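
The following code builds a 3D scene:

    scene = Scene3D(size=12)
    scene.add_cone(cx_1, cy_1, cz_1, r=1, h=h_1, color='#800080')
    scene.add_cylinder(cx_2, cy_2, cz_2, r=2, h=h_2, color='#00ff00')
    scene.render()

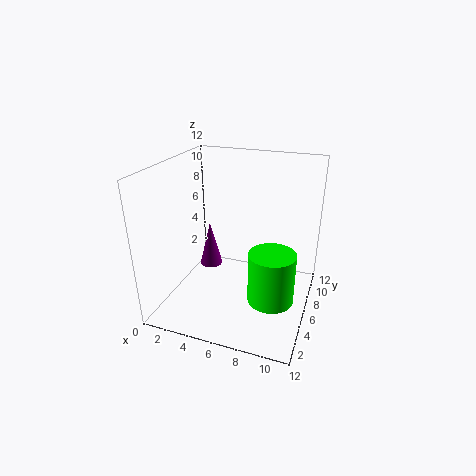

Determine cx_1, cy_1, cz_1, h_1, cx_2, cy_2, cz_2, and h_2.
cx_1 = 3, cy_1 = 7, cz_1 = 2.5, h_1 = 4, cx_2 = 9, cy_2 = 6, cz_2 = 0.5, h_2 = 4.5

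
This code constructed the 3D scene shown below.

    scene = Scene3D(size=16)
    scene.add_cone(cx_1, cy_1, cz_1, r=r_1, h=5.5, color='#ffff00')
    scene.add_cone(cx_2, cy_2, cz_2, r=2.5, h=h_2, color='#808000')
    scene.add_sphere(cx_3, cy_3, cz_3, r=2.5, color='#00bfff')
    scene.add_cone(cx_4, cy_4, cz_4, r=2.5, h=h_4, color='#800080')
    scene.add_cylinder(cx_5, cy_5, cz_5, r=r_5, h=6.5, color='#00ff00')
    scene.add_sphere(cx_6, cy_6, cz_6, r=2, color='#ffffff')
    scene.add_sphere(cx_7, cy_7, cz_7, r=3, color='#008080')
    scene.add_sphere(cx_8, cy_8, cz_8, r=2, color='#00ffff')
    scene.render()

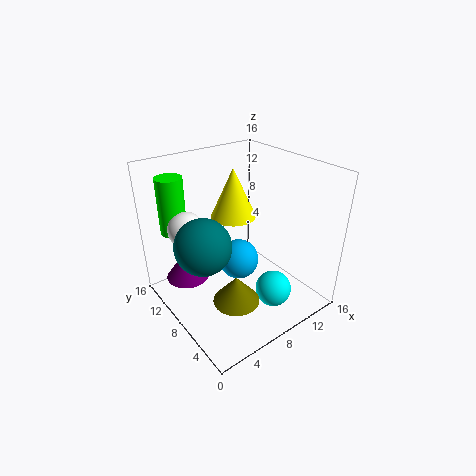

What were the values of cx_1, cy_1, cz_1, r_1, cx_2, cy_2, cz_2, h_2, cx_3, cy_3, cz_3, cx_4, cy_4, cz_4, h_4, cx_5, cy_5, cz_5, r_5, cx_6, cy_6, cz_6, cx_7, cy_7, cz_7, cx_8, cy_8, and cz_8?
cx_1 = 8.5, cy_1 = 9.5, cz_1 = 10, r_1 = 2.5, cx_2 = 5.5, cy_2 = 5, cz_2 = 2.5, h_2 = 3, cx_3 = 10, cy_3 = 10.5, cz_3 = 3, cx_4 = 3.5, cy_4 = 12, cz_4 = 2.5, h_4 = 3.5, cx_5 = 3, cy_5 = 13.5, cz_5 = 8, r_5 = 1.5, cx_6 = 3.5, cy_6 = 11.5, cz_6 = 9, cx_7 = 3.5, cy_7 = 8, cz_7 = 8.5, cx_8 = 10, cy_8 = 4, cz_8 = 2.5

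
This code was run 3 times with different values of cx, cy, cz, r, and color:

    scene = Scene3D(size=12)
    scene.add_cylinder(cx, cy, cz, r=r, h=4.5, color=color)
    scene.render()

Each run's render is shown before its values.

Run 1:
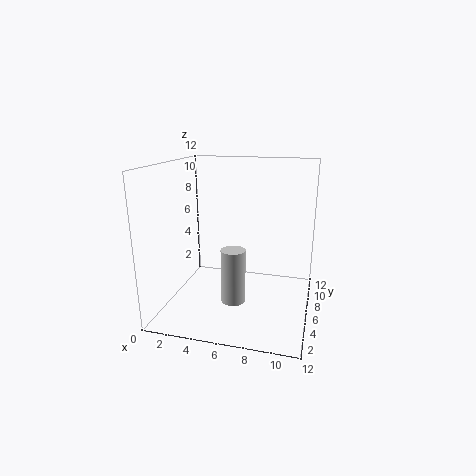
cx = 6; cy = 4.5; cz = 1; r = 1; color = 'lightgray'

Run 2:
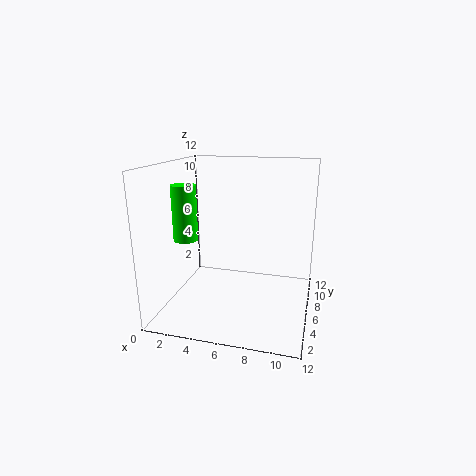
cx = 2; cy = 4.5; cz = 6; r = 1; color = 'lime'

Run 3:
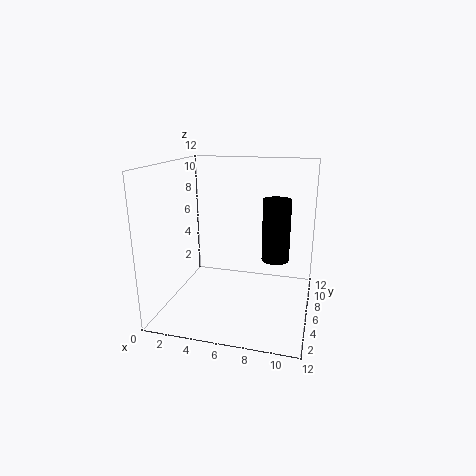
cx = 9.5; cy = 3.5; cz = 5.5; r = 1; color = 'black'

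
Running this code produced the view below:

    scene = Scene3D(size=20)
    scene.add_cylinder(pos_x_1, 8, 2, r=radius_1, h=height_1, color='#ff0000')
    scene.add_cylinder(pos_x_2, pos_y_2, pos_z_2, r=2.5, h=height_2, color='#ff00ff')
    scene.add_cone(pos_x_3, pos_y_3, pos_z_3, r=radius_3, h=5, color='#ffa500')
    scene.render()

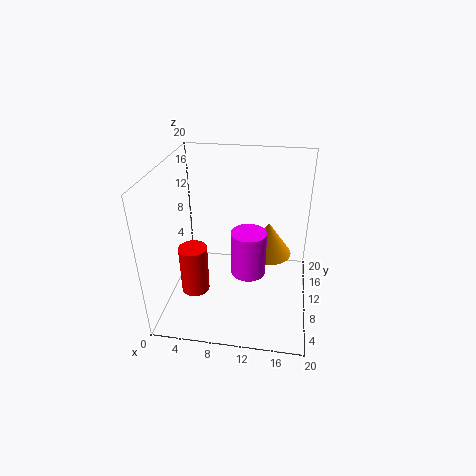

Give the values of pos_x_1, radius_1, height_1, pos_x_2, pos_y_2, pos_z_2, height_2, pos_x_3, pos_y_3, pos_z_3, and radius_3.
pos_x_1 = 4, radius_1 = 2, height_1 = 7, pos_x_2 = 11.5, pos_y_2 = 10, pos_z_2 = 4.5, height_2 = 6.5, pos_x_3 = 14, pos_y_3 = 14, pos_z_3 = 5.5, radius_3 = 3.5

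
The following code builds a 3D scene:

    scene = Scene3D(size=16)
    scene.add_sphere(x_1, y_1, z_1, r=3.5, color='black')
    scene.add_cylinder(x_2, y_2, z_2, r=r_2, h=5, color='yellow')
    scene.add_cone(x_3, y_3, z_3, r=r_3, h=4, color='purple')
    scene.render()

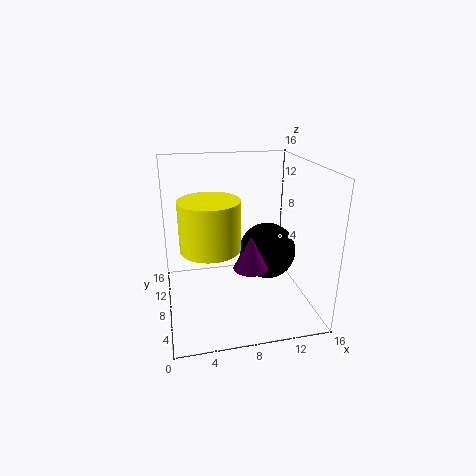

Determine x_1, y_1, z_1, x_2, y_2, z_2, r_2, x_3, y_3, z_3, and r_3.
x_1 = 12.5
y_1 = 11
z_1 = 4.5
x_2 = 4.5
y_2 = 5
z_2 = 8.5
r_2 = 3
x_3 = 9.5
y_3 = 8
z_3 = 4
r_3 = 2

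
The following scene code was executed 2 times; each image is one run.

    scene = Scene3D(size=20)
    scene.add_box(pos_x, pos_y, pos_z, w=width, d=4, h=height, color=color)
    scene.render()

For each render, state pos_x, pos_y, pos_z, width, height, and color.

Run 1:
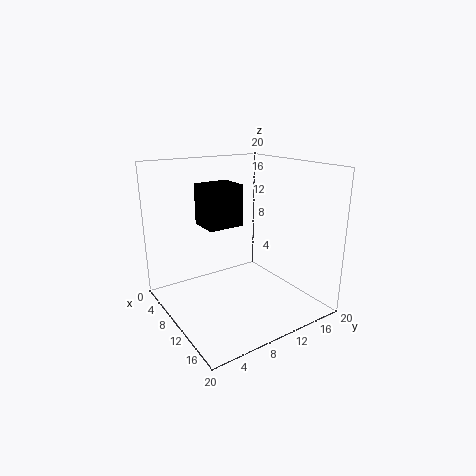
pos_x = 13.5, pos_y = 2, pos_z = 14.5, width = 3.5, height = 4.5, color = 'black'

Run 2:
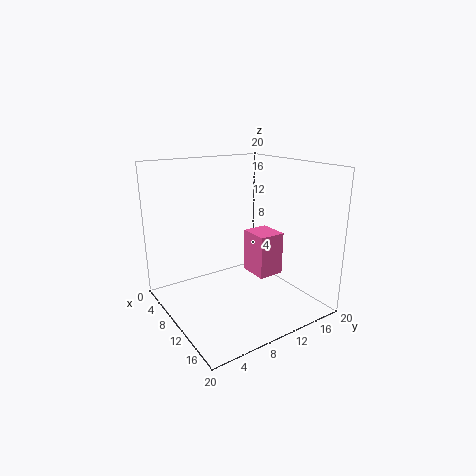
pos_x = 6.5, pos_y = 13.5, pos_z = 3, width = 4.5, height = 6.5, color = 'hotpink'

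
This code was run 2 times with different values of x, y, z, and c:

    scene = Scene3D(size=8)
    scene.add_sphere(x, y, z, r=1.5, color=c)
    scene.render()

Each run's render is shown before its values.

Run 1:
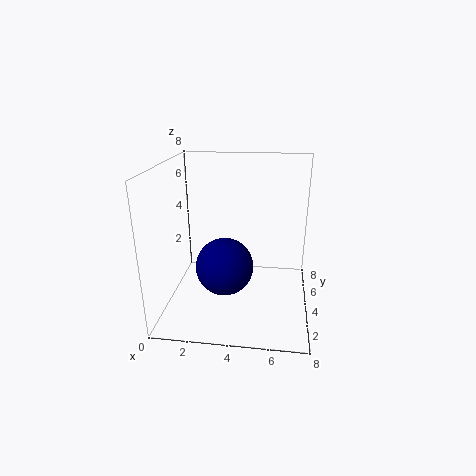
x = 3.5, y = 2.5, z = 3, c = 'navy'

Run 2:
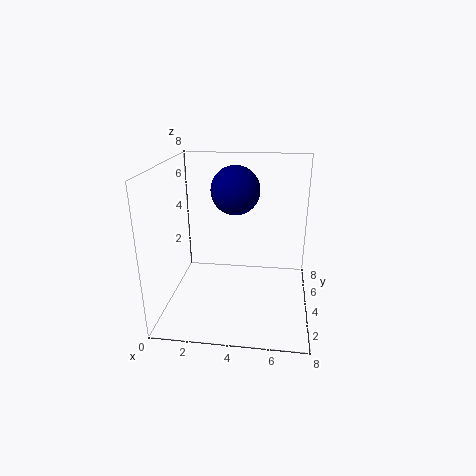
x = 3.5, y = 6.5, z = 6, c = 'navy'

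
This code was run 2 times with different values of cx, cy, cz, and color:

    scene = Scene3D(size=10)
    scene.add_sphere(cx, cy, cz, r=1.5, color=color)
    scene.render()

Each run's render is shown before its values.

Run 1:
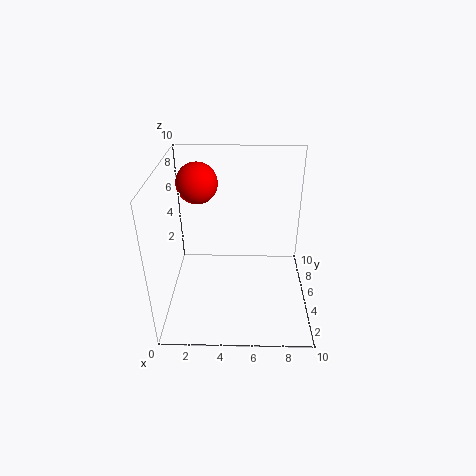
cx = 2, cy = 7.5, cz = 8, color = 'red'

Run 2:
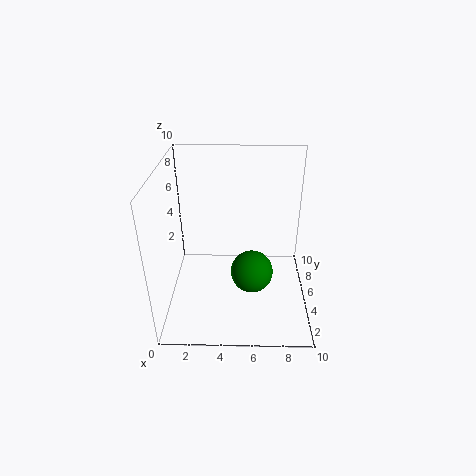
cx = 6, cy = 4.5, cz = 2.5, color = 'green'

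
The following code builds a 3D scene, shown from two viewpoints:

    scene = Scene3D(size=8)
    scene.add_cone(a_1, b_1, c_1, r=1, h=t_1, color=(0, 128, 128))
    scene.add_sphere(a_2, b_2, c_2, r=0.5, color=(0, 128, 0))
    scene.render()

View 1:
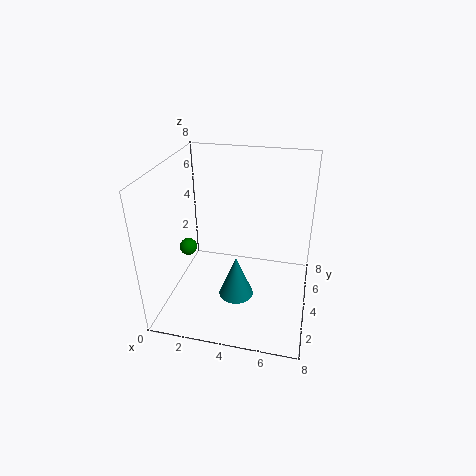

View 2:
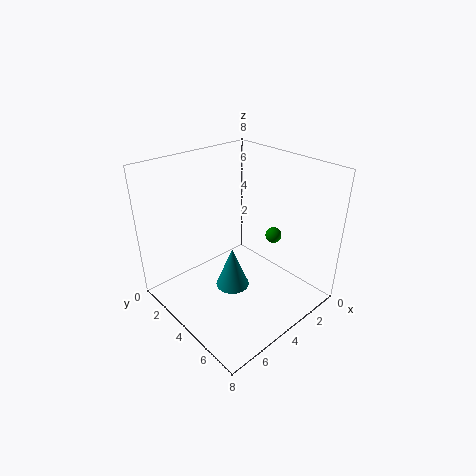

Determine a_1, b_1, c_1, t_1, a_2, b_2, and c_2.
a_1 = 4
b_1 = 3.5
c_1 = 0.5
t_1 = 2.5
a_2 = 1
b_2 = 4
c_2 = 3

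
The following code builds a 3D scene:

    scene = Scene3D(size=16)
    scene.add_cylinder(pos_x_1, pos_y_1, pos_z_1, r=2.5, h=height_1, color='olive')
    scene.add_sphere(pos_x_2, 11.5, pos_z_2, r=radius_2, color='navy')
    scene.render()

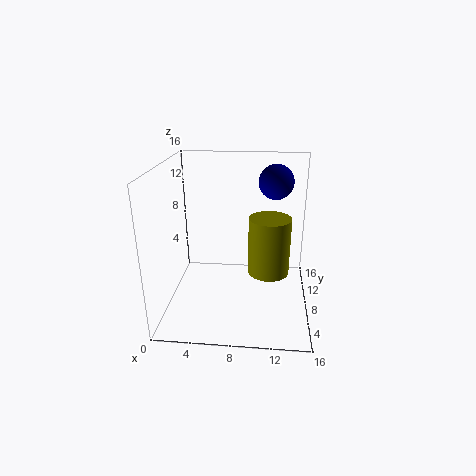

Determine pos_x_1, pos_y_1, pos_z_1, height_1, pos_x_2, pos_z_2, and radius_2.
pos_x_1 = 11.5, pos_y_1 = 10.5, pos_z_1 = 2.5, height_1 = 7, pos_x_2 = 12, pos_z_2 = 13.5, radius_2 = 2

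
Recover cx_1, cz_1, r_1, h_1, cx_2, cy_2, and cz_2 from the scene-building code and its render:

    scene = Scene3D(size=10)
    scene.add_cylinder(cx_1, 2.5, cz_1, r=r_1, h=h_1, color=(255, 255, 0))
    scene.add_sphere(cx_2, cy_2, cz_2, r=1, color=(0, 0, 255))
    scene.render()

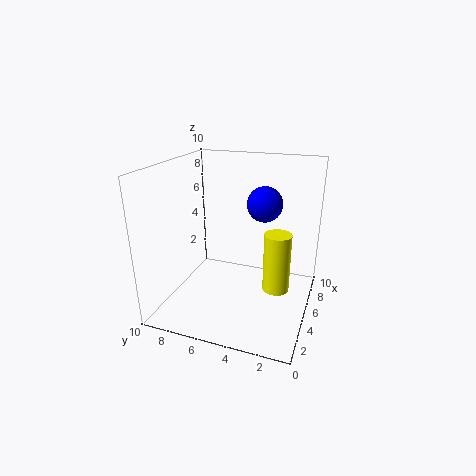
cx_1 = 6.5, cz_1 = 0.5, r_1 = 1, h_1 = 4.5, cx_2 = 2.5, cy_2 = 2.5, cz_2 = 8.5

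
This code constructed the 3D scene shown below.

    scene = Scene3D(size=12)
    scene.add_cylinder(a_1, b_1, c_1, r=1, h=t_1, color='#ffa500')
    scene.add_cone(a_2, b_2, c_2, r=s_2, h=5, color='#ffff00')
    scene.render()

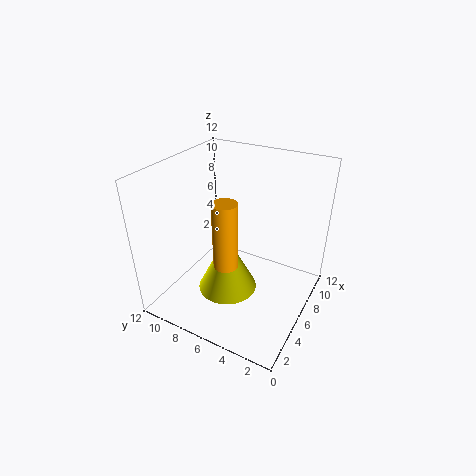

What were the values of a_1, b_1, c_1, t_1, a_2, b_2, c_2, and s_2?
a_1 = 4
b_1 = 6
c_1 = 4.5
t_1 = 5.5
a_2 = 5
b_2 = 6.5
c_2 = 1.5
s_2 = 2.5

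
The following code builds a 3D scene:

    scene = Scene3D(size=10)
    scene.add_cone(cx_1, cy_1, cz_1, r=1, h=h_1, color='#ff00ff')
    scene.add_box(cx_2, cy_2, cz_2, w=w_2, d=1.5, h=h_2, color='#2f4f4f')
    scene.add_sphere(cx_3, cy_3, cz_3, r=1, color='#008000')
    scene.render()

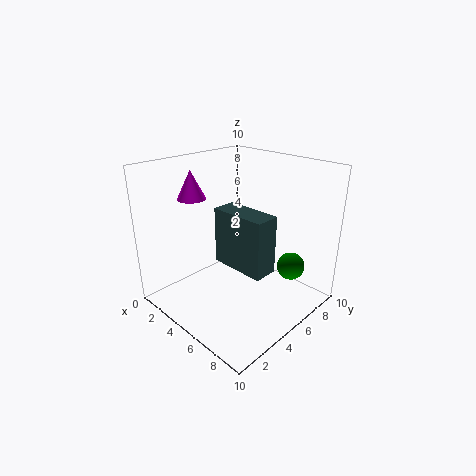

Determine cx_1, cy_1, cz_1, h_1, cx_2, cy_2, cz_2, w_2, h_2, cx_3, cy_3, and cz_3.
cx_1 = 2
cy_1 = 3.5
cz_1 = 7.5
h_1 = 2
cx_2 = 5.5
cy_2 = 2.5
cz_2 = 4.5
w_2 = 3.5
h_2 = 3.5
cx_3 = 7.5
cy_3 = 8
cz_3 = 2.5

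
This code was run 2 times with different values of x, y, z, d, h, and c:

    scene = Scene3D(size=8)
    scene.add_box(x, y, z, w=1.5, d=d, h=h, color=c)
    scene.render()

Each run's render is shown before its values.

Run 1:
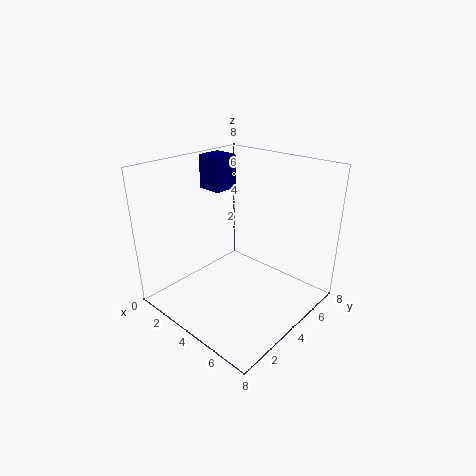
x = 0.5; y = 4.5; z = 6; d = 1.5; h = 2; c = 'navy'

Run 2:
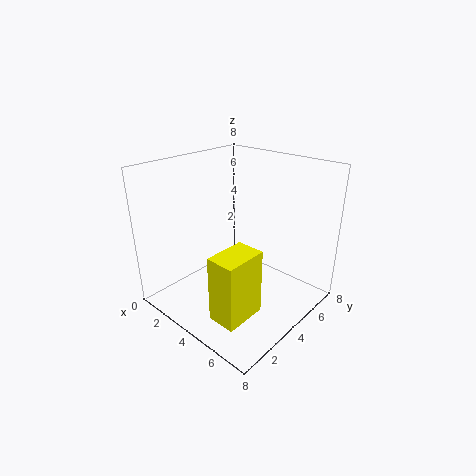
x = 5; y = 0.75; z = 1; d = 2.25; h = 3.5; c = 'yellow'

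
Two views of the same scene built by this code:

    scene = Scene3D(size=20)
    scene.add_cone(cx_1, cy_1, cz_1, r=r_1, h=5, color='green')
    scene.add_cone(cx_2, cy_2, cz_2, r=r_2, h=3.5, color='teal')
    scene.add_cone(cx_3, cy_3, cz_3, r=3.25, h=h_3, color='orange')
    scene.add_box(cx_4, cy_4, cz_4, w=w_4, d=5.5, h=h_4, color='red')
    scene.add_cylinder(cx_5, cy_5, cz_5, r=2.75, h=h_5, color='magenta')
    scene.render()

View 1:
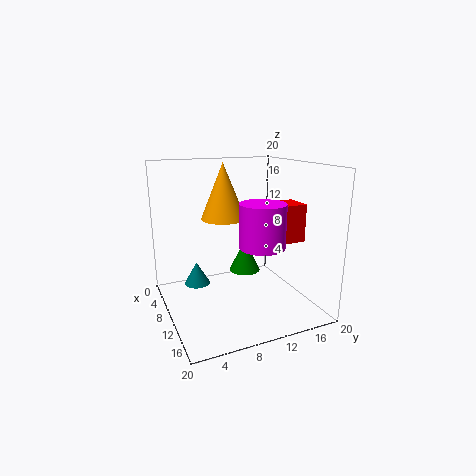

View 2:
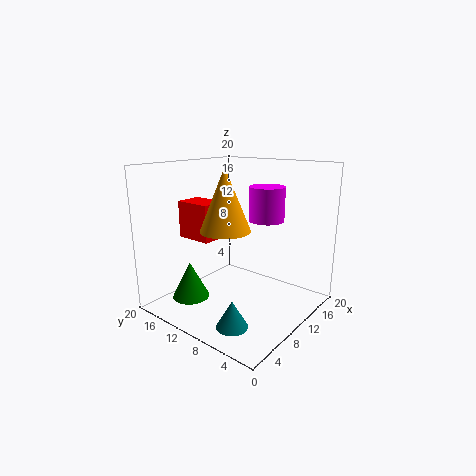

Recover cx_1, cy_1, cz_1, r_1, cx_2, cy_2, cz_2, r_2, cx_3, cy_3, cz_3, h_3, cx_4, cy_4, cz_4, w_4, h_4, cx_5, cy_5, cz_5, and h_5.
cx_1 = 4.25; cy_1 = 13.75; cz_1 = 2.25; r_1 = 2.5; cx_2 = 3.5; cy_2 = 5.75; cz_2 = 1; r_2 = 2; cx_3 = 6.5; cy_3 = 9.25; cz_3 = 12; h_3 = 8; cx_4 = 8; cy_4 = 14.25; cz_4 = 8.75; w_4 = 4; h_4 = 5.5; cx_5 = 17; cy_5 = 10; cz_5 = 11; h_5 = 5.25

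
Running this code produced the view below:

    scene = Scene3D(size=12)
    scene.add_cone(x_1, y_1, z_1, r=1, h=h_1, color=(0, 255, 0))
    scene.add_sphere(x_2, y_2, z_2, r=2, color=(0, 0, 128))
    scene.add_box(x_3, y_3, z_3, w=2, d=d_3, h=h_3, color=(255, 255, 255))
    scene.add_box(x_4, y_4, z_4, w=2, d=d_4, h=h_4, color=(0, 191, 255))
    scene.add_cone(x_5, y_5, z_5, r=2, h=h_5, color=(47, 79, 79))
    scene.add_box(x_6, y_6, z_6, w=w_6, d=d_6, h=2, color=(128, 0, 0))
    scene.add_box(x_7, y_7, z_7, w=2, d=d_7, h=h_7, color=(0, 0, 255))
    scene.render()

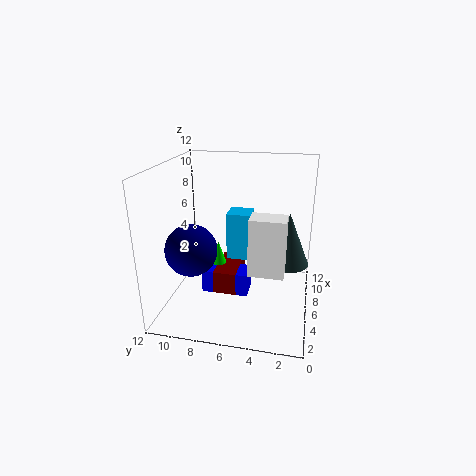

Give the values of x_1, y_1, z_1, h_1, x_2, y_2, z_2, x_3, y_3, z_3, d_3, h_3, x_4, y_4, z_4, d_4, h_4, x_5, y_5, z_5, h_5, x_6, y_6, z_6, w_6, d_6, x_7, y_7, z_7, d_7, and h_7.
x_1 = 7; y_1 = 8; z_1 = 2; h_1 = 3; x_2 = 3; y_2 = 9; z_2 = 6; x_3 = 5; y_3 = 2; z_3 = 3; d_3 = 3; h_3 = 5; x_4 = 6; y_4 = 5; z_4 = 4; d_4 = 2; h_4 = 4; x_5 = 10; y_5 = 2; z_5 = 2; h_5 = 5; x_6 = 5; y_6 = 6; z_6 = 1; w_6 = 4; d_6 = 2; x_7 = 5; y_7 = 5; z_7 = 1; d_7 = 4; h_7 = 2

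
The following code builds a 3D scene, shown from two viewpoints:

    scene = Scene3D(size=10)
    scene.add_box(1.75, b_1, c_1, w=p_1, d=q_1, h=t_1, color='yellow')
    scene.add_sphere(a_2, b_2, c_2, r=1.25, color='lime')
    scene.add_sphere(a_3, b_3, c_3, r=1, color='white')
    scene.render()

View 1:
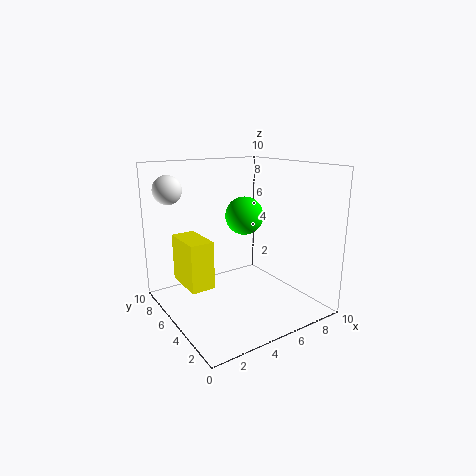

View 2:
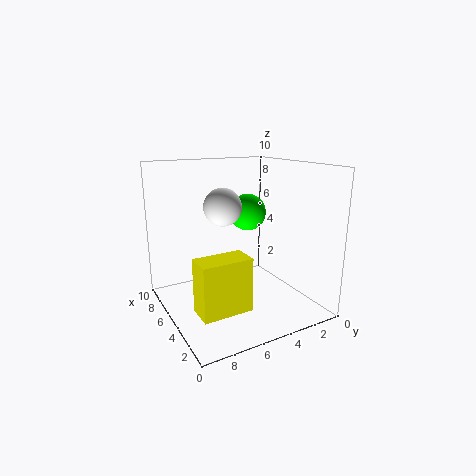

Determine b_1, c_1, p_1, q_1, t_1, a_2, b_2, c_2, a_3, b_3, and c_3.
b_1 = 5.75; c_1 = 1.25; p_1 = 1.75; q_1 = 3.25; t_1 = 3.5; a_2 = 5; b_2 = 4.25; c_2 = 6.75; a_3 = 1.25; b_3 = 8; c_3 = 8.25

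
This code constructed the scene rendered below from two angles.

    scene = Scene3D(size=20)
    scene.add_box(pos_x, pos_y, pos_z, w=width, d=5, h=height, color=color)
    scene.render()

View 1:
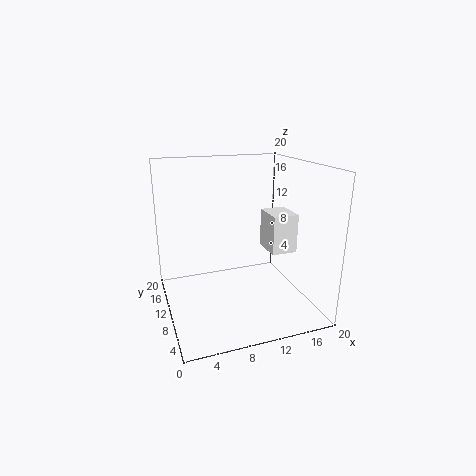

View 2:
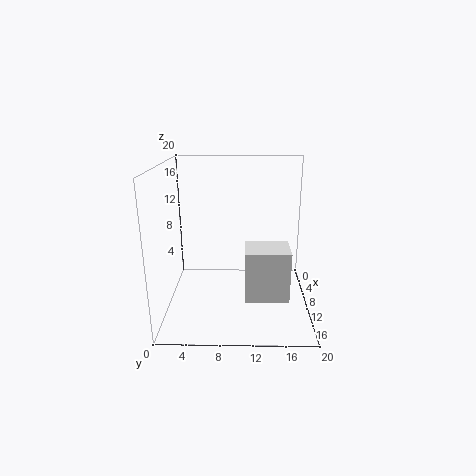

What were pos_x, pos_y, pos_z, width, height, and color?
pos_x = 16, pos_y = 11, pos_z = 6, width = 4, height = 6, color = 'white'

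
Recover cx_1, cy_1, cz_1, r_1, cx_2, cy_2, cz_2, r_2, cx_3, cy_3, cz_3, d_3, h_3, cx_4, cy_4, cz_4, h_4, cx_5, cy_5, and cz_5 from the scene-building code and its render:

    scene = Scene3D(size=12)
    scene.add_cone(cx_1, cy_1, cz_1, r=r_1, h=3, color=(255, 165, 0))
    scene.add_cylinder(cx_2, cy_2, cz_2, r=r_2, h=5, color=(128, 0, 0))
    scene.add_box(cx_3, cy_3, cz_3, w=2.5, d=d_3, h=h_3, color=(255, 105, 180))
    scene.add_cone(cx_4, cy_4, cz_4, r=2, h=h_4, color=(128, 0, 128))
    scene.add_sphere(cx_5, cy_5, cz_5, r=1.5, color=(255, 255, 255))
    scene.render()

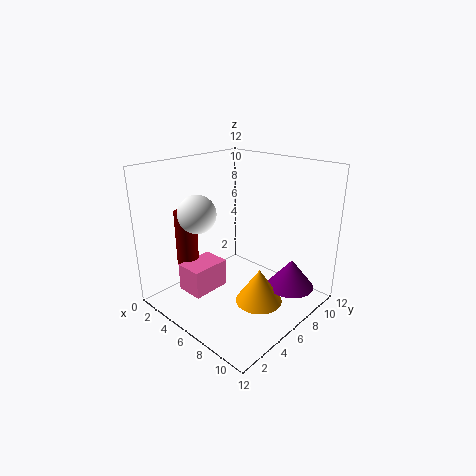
cx_1 = 8; cy_1 = 6.5; cz_1 = 0.5; r_1 = 2; cx_2 = 1; cy_2 = 4.5; cz_2 = 2.5; r_2 = 1; cx_3 = 1.5; cy_3 = 3; cz_3 = 0.5; d_3 = 3.5; h_3 = 2.5; cx_4 = 9.5; cy_4 = 9; cz_4 = 1.5; h_4 = 2.5; cx_5 = 4.5; cy_5 = 3; cz_5 = 8.5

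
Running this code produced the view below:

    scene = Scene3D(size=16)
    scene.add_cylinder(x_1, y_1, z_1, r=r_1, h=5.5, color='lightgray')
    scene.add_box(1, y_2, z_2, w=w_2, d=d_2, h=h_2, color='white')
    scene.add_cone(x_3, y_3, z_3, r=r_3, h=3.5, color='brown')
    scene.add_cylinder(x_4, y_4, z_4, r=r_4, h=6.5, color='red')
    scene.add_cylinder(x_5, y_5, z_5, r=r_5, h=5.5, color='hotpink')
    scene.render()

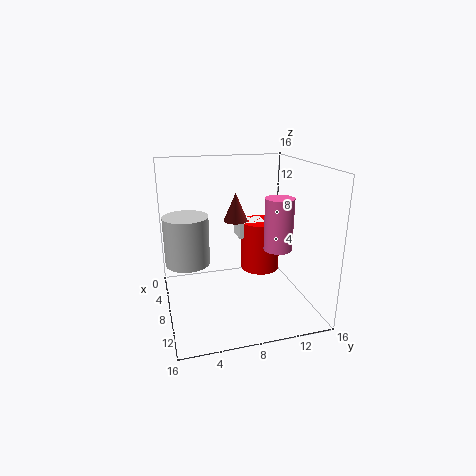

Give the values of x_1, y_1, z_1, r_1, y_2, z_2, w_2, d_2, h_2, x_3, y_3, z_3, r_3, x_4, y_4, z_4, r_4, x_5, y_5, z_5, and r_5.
x_1 = 6.5, y_1 = 2.5, z_1 = 5, r_1 = 2.5, y_2 = 9.5, z_2 = 6, w_2 = 2.5, d_2 = 3.5, h_2 = 2, x_3 = 3.5, y_3 = 9, z_3 = 8.5, r_3 = 1.5, x_4 = 3, y_4 = 12.5, z_4 = 1.5, r_4 = 2.5, x_5 = 11, y_5 = 11.5, z_5 = 7.5, r_5 = 1.5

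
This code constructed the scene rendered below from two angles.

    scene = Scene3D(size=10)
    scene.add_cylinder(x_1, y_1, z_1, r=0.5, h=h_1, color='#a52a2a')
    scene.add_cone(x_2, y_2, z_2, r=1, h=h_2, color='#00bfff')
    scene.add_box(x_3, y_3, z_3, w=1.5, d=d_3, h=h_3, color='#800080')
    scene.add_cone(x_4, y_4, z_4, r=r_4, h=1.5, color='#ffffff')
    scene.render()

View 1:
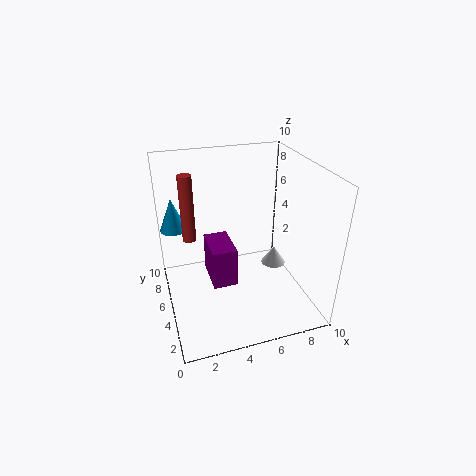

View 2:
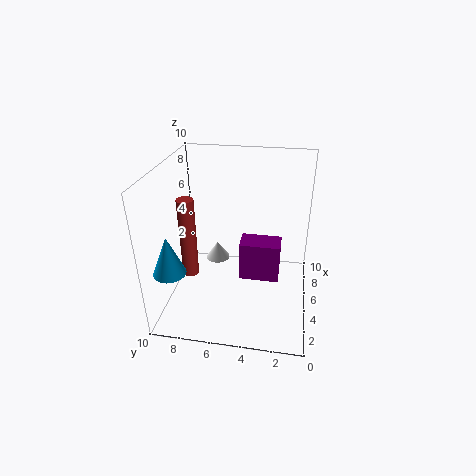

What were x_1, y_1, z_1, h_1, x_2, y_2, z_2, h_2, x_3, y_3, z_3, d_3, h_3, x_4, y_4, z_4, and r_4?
x_1 = 2; y_1 = 7.5; z_1 = 4; h_1 = 5; x_2 = 1; y_2 = 8.5; z_2 = 4.5; h_2 = 2.5; x_3 = 2.5; y_3 = 2; z_3 = 3.5; d_3 = 2.5; h_3 = 2.5; x_4 = 9; y_4 = 7.5; z_4 = 0.5; r_4 = 1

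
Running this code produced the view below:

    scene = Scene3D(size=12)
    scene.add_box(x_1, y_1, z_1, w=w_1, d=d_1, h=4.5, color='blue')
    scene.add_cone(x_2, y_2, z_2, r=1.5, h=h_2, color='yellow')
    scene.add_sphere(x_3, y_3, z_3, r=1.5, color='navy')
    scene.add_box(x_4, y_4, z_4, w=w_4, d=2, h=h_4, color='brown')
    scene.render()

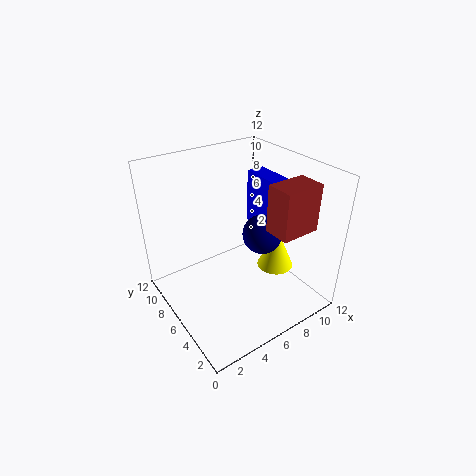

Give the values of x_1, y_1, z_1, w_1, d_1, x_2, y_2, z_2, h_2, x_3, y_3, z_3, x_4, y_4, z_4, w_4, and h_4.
x_1 = 8
y_1 = 3.5
z_1 = 6.5
w_1 = 1.5
d_1 = 4
x_2 = 8.5
y_2 = 4
z_2 = 3.5
h_2 = 3.5
x_3 = 6.5
y_3 = 3.5
z_3 = 7.5
x_4 = 6
y_4 = 0.5
z_4 = 8.5
w_4 = 3
h_4 = 3.5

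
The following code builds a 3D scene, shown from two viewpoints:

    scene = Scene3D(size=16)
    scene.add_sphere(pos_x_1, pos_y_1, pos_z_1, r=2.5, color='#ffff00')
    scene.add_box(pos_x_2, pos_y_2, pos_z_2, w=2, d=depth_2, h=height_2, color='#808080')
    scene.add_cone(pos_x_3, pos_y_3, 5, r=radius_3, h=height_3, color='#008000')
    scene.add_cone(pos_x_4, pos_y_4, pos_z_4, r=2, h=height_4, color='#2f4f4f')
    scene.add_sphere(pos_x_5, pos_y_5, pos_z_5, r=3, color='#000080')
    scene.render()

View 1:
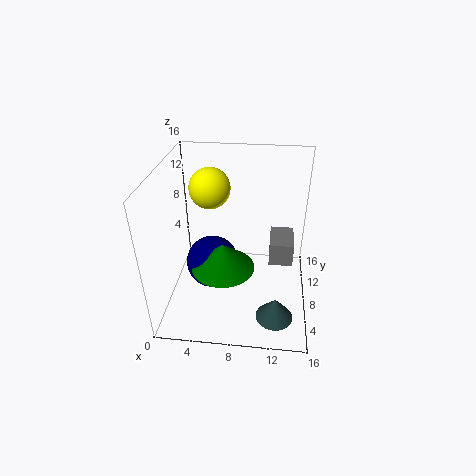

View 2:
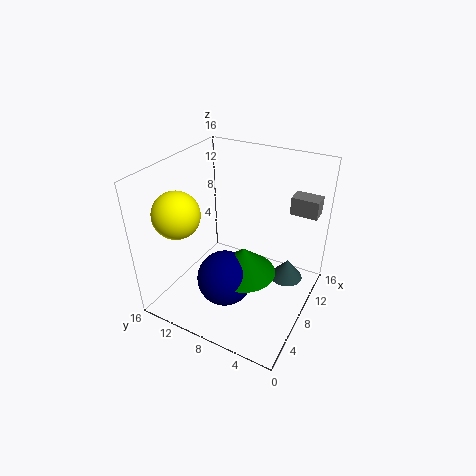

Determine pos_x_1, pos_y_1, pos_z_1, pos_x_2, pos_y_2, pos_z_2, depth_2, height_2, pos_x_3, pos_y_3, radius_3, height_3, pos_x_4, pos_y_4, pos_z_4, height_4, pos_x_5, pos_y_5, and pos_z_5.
pos_x_1 = 4
pos_y_1 = 13
pos_z_1 = 11.5
pos_x_2 = 11.5
pos_y_2 = 0.5
pos_z_2 = 10.5
depth_2 = 3
height_2 = 2
pos_x_3 = 6.5
pos_y_3 = 6.5
radius_3 = 3.5
height_3 = 3
pos_x_4 = 12.5
pos_y_4 = 3.5
pos_z_4 = 1
height_4 = 2.5
pos_x_5 = 5
pos_y_5 = 8
pos_z_5 = 4.5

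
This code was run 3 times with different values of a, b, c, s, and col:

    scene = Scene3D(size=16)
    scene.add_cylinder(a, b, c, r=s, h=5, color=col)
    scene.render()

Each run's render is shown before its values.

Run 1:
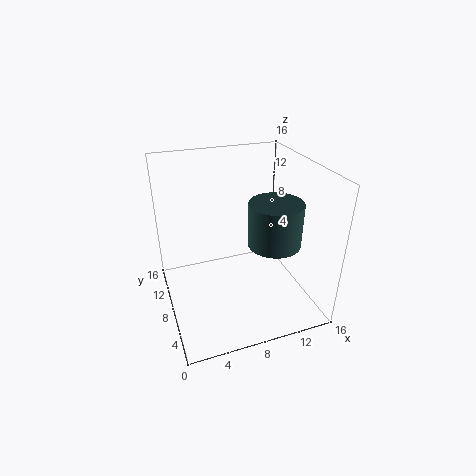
a = 12; b = 7; c = 7; s = 3; col = 'darkslategray'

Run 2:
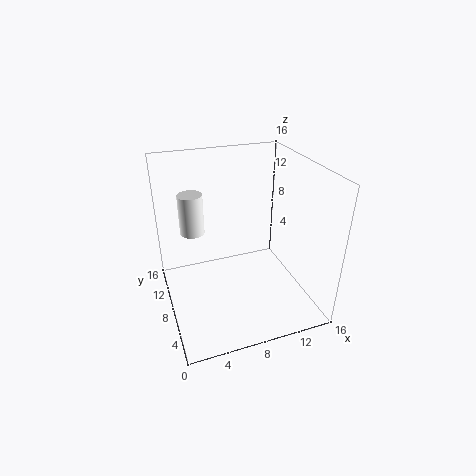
a = 4; b = 13.5; c = 6.5; s = 1.5; col = 'white'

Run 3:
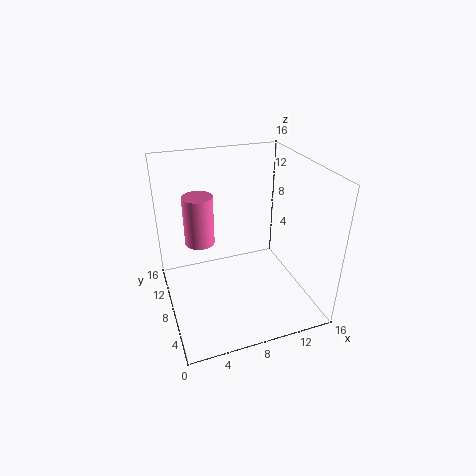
a = 3.5; b = 7; c = 9; s = 1.5; col = 'hotpink'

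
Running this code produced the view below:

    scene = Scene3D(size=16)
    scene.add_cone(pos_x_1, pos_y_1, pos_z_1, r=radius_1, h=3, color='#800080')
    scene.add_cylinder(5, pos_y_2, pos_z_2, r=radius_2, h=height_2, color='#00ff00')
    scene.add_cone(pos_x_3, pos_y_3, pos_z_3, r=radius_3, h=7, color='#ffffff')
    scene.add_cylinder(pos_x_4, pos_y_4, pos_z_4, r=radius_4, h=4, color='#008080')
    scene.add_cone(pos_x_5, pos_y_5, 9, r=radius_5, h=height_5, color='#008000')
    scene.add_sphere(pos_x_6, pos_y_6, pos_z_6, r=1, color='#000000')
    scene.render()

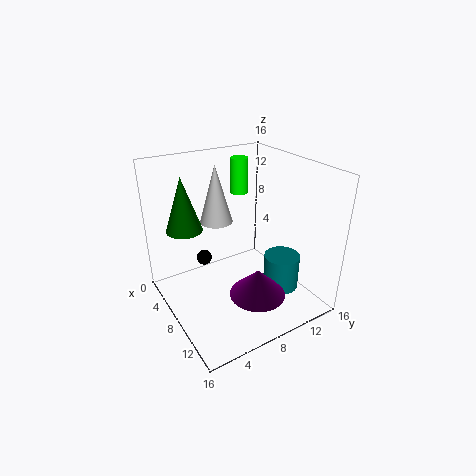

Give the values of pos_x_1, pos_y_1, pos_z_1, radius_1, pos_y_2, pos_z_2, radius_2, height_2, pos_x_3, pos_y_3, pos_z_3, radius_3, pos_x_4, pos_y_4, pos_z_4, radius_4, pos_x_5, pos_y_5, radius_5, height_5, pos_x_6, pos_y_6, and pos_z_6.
pos_x_1 = 12, pos_y_1 = 8, pos_z_1 = 3, radius_1 = 3, pos_y_2 = 10, pos_z_2 = 12, radius_2 = 1, height_2 = 4, pos_x_3 = 3, pos_y_3 = 8, pos_z_3 = 8, radius_3 = 2, pos_x_4 = 11, pos_y_4 = 12, pos_z_4 = 2, radius_4 = 2, pos_x_5 = 5, pos_y_5 = 3, radius_5 = 2, height_5 = 6, pos_x_6 = 1, pos_y_6 = 7, pos_z_6 = 2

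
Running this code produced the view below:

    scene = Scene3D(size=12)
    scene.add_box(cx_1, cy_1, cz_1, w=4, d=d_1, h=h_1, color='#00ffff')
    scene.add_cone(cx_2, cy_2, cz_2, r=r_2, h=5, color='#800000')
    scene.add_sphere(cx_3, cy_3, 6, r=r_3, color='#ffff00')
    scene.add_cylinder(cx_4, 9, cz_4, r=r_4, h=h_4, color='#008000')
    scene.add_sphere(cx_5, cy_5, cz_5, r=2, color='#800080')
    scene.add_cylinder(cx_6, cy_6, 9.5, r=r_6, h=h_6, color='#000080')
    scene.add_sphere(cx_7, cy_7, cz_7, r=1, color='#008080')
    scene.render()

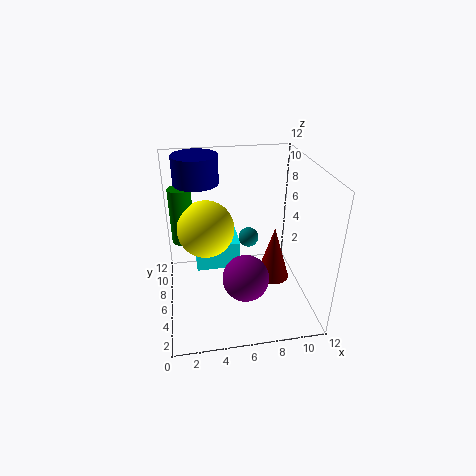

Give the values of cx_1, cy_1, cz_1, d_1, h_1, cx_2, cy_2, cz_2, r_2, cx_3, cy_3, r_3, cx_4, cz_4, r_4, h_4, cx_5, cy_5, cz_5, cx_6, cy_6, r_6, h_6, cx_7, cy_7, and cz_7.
cx_1 = 2.5
cy_1 = 7.5
cz_1 = 2
d_1 = 3.5
h_1 = 2.5
cx_2 = 9.5
cy_2 = 7
cz_2 = 1
r_2 = 1.5
cx_3 = 3.5
cy_3 = 8
r_3 = 2.5
cx_4 = 1.5
cz_4 = 4.5
r_4 = 1
h_4 = 5
cx_5 = 6.5
cy_5 = 5
cz_5 = 2.5
cx_6 = 3
cy_6 = 10
r_6 = 2
h_6 = 2.5
cx_7 = 8
cy_7 = 11
cz_7 = 3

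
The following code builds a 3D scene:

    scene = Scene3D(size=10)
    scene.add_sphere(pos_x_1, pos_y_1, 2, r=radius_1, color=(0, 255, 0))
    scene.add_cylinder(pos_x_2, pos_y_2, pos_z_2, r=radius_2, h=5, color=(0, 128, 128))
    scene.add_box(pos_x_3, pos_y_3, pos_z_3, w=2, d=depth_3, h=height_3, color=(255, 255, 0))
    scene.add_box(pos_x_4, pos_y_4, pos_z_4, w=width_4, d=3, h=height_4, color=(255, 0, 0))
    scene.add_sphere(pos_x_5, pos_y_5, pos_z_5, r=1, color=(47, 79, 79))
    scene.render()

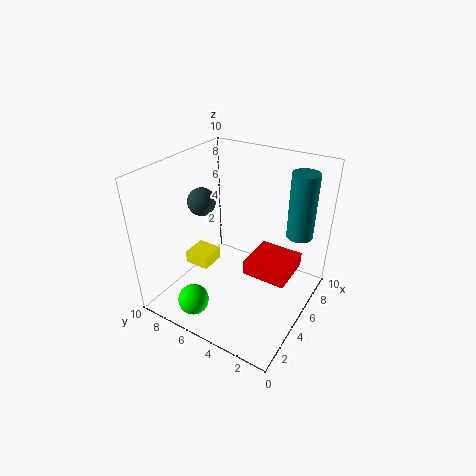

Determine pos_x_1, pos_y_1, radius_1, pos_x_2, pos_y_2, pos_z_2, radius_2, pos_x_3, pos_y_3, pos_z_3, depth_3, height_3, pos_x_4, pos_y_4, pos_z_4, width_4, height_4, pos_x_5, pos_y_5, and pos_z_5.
pos_x_1 = 1; pos_y_1 = 6; radius_1 = 1; pos_x_2 = 9; pos_y_2 = 2; pos_z_2 = 4; radius_2 = 1; pos_x_3 = 5; pos_y_3 = 8; pos_z_3 = 1; depth_3 = 2; height_3 = 1; pos_x_4 = 4; pos_y_4 = 1; pos_z_4 = 3; width_4 = 3; height_4 = 1; pos_x_5 = 5; pos_y_5 = 8; pos_z_5 = 7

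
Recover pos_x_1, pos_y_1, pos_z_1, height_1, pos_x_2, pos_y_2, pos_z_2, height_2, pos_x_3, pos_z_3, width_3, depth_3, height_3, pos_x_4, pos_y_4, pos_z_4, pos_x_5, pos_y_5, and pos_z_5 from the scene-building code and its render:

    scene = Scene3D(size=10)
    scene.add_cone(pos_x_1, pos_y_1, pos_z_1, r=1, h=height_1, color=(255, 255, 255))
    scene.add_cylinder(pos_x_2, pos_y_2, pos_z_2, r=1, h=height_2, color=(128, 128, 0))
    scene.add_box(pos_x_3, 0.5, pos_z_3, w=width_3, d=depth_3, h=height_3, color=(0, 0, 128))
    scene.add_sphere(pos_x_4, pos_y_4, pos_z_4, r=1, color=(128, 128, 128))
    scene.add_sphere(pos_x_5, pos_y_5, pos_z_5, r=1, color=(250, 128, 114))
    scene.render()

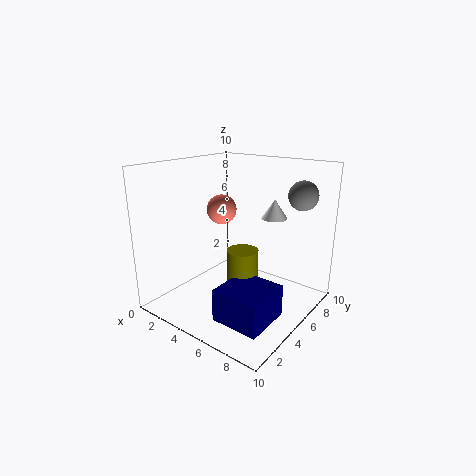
pos_x_1 = 5.5; pos_y_1 = 9; pos_z_1 = 5.5; height_1 = 1.5; pos_x_2 = 6.5; pos_y_2 = 3.5; pos_z_2 = 2; height_2 = 3; pos_x_3 = 6.5; pos_z_3 = 1.5; width_3 = 3; depth_3 = 3; height_3 = 2; pos_x_4 = 8.5; pos_y_4 = 7.5; pos_z_4 = 8; pos_x_5 = 4; pos_y_5 = 4.5; pos_z_5 = 7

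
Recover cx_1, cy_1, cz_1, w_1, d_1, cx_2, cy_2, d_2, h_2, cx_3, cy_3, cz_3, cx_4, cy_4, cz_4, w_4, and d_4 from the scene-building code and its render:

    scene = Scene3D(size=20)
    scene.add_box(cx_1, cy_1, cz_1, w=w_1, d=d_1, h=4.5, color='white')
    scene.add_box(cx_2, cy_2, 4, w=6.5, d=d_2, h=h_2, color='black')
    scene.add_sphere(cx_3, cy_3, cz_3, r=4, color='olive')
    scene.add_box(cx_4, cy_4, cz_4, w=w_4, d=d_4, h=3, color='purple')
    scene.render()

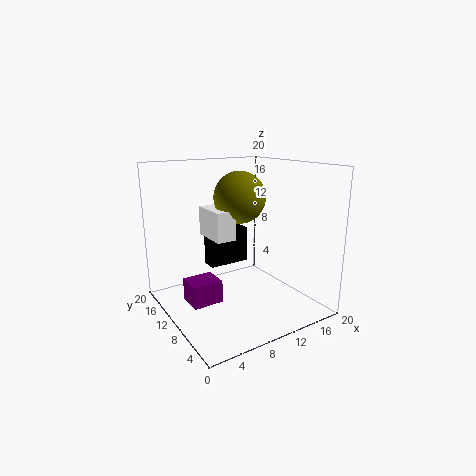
cx_1 = 8.5; cy_1 = 13; cz_1 = 8.5; w_1 = 3; d_1 = 6; cx_2 = 8.5; cy_2 = 15; d_2 = 2.5; h_2 = 5.5; cx_3 = 13.5; cy_3 = 15; cz_3 = 14.5; cx_4 = 2; cy_4 = 7.5; cz_4 = 2.5; w_4 = 4; d_4 = 3.5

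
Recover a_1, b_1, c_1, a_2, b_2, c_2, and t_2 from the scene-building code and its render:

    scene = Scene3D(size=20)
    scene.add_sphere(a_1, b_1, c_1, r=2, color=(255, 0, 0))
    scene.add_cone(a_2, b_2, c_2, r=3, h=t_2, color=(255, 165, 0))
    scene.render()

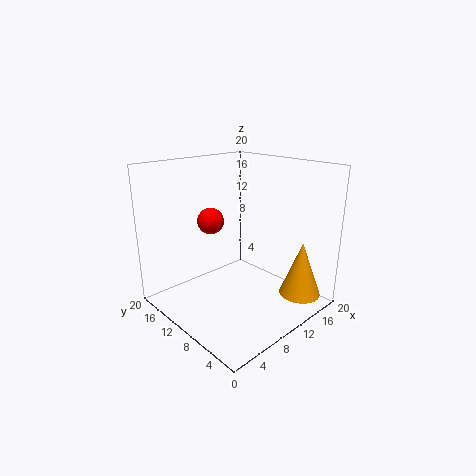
a_1 = 10
b_1 = 16
c_1 = 11
a_2 = 17
b_2 = 4
c_2 = 1
t_2 = 8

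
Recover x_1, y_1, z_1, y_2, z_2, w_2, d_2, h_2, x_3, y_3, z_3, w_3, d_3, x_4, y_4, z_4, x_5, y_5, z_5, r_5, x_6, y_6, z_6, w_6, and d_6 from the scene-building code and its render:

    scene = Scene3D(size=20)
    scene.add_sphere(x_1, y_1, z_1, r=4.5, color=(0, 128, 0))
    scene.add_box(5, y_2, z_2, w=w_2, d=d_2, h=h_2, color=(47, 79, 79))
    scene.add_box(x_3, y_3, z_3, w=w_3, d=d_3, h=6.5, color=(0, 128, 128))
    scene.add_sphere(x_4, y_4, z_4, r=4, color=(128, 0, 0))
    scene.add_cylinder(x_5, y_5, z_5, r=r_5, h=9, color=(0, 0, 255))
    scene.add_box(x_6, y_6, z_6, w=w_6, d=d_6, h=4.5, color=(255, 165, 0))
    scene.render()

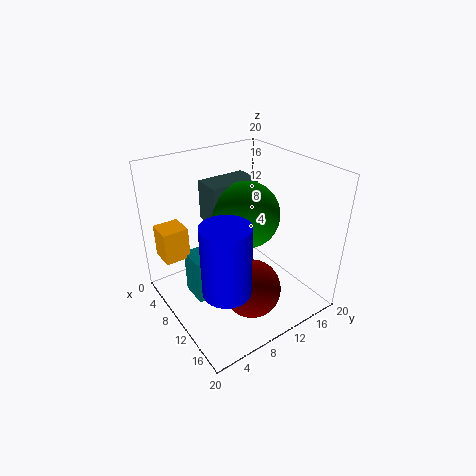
x_1 = 10.5
y_1 = 11
z_1 = 13.5
y_2 = 7
z_2 = 12
w_2 = 4
d_2 = 7
h_2 = 5.5
x_3 = 6
y_3 = 3.5
z_3 = 1.5
w_3 = 4
d_3 = 3.5
x_4 = 14
y_4 = 9.5
z_4 = 4
x_5 = 15.5
y_5 = 4.5
z_5 = 7
r_5 = 3
x_6 = 3.5
y_6 = 0.5
z_6 = 7.5
w_6 = 3.5
d_6 = 3.5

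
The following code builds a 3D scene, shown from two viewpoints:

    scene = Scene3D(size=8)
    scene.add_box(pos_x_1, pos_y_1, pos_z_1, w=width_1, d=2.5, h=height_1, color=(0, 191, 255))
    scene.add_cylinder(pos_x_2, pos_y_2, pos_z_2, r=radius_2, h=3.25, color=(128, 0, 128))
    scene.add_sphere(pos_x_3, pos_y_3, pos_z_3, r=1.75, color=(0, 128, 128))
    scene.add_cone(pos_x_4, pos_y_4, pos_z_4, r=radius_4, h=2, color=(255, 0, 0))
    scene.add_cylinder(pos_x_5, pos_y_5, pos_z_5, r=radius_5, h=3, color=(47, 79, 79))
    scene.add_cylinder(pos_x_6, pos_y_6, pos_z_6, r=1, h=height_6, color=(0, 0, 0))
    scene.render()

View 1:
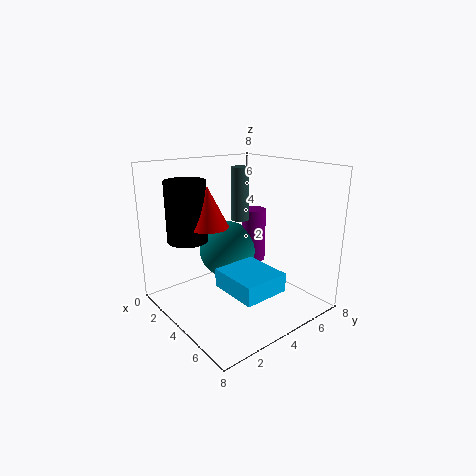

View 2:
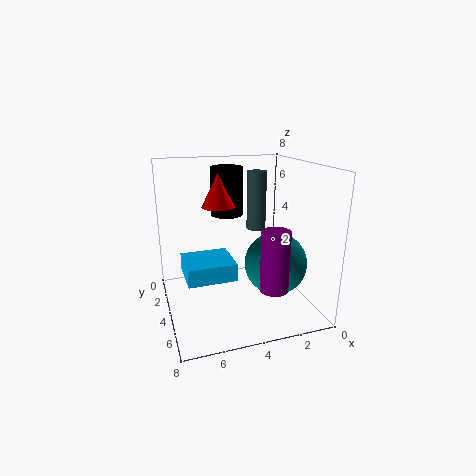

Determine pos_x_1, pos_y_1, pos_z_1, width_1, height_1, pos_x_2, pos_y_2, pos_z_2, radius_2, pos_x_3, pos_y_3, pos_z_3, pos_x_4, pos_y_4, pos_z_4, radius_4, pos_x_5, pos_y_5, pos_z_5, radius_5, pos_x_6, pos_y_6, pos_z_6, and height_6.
pos_x_1 = 4.25
pos_y_1 = 2.25
pos_z_1 = 1.75
width_1 = 2.75
height_1 = 1
pos_x_2 = 2.75
pos_y_2 = 6.25
pos_z_2 = 1.75
radius_2 = 0.75
pos_x_3 = 2
pos_y_3 = 4.75
pos_z_3 = 2.5
pos_x_4 = 4.5
pos_y_4 = 1.75
pos_z_4 = 5.25
radius_4 = 1
pos_x_5 = 3.25
pos_y_5 = 4.75
pos_z_5 = 4.75
radius_5 = 0.5
pos_x_6 = 3.75
pos_y_6 = 1
pos_z_6 = 4.5
height_6 = 3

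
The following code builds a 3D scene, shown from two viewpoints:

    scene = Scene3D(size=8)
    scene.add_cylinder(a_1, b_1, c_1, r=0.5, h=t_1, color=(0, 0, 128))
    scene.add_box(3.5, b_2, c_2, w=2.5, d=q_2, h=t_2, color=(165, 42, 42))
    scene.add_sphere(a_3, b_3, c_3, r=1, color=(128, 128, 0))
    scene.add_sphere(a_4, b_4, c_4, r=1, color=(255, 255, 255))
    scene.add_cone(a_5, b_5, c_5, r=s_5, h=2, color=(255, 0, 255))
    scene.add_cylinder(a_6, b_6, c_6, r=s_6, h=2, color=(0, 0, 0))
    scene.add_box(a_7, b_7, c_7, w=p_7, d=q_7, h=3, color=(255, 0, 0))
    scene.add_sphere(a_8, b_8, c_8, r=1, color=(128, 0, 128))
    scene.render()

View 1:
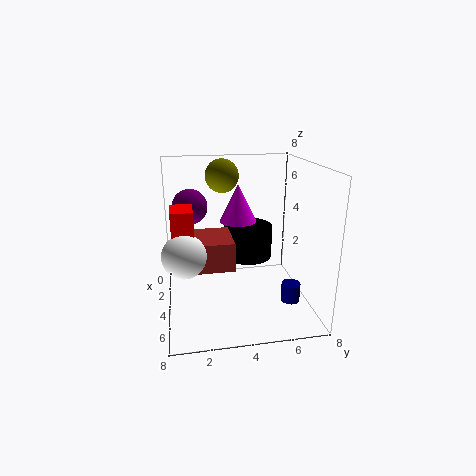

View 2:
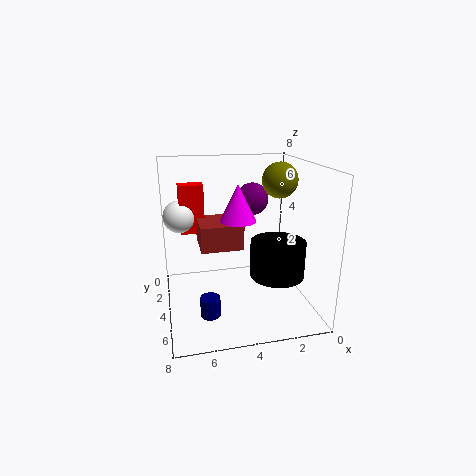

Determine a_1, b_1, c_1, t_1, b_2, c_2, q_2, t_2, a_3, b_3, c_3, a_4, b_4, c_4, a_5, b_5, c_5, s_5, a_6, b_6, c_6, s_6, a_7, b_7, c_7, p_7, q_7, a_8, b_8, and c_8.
a_1 = 6; b_1 = 6.5; c_1 = 1; t_1 = 1; b_2 = 1; c_2 = 3; q_2 = 2.5; t_2 = 1.5; a_3 = 1.5; b_3 = 3.5; c_3 = 7; a_4 = 7; b_4 = 1; c_4 = 4.5; a_5 = 4; b_5 = 4; c_5 = 5; s_5 = 1; a_6 = 2; b_6 = 5; c_6 = 2; s_6 = 1.5; a_7 = 5.5; b_7 = 0.5; c_7 = 3.5; p_7 = 1.5; q_7 = 1; a_8 = 2.5; b_8 = 1.5; c_8 = 5.5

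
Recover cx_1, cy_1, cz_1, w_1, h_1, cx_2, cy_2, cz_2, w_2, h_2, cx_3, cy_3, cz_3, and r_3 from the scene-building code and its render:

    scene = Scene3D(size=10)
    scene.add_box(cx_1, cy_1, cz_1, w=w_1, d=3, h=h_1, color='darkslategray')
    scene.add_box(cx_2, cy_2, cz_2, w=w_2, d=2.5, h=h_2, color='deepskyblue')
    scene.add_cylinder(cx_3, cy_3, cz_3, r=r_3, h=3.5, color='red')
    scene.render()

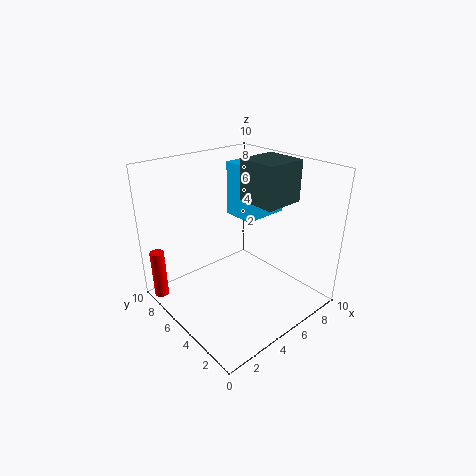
cx_1 = 6.5, cy_1 = 3.5, cz_1 = 7, w_1 = 3, h_1 = 3, cx_2 = 6.5, cy_2 = 5.5, cz_2 = 5.5, w_2 = 3.5, h_2 = 4, cx_3 = 0.5, cy_3 = 8.5, cz_3 = 0.5, r_3 = 0.5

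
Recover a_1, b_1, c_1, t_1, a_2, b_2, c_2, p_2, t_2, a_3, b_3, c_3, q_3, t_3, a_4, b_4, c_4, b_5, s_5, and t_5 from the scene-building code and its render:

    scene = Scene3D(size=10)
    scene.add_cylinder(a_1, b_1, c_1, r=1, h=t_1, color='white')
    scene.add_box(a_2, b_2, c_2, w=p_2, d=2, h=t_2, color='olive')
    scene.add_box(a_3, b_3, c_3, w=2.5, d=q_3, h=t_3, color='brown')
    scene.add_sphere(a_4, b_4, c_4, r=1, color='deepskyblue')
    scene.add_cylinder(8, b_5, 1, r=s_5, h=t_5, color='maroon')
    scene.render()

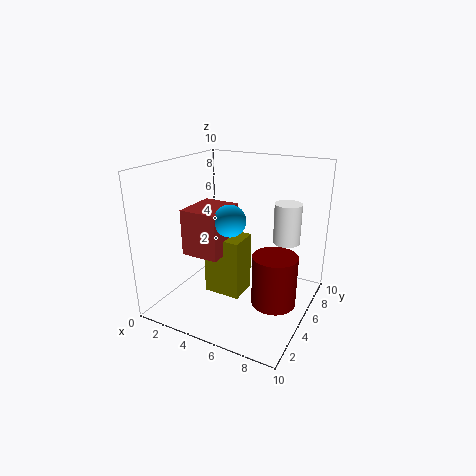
a_1 = 7.5
b_1 = 8
c_1 = 4
t_1 = 3
a_2 = 3.5
b_2 = 3
c_2 = 1.5
p_2 = 2.5
t_2 = 4
a_3 = 2.5
b_3 = 2
c_3 = 4.5
q_3 = 3
t_3 = 3
a_4 = 5.5
b_4 = 3
c_4 = 7
b_5 = 4.5
s_5 = 1.5
t_5 = 3.5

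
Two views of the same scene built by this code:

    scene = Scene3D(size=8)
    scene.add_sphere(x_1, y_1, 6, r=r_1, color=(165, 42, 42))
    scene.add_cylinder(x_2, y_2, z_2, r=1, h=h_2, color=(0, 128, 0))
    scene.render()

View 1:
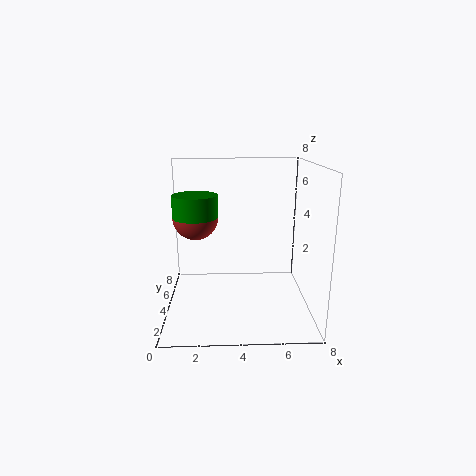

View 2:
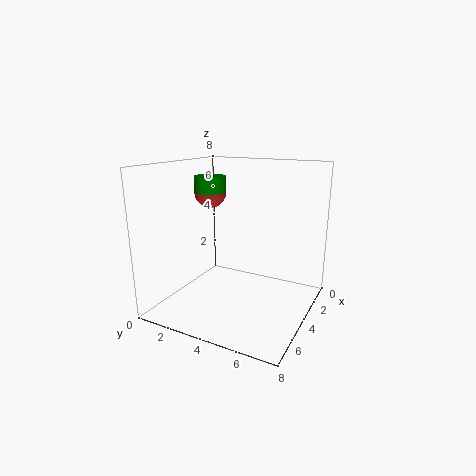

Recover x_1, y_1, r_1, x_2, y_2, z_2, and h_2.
x_1 = 2, y_1 = 1, r_1 = 1, x_2 = 2, y_2 = 1, z_2 = 6, h_2 = 1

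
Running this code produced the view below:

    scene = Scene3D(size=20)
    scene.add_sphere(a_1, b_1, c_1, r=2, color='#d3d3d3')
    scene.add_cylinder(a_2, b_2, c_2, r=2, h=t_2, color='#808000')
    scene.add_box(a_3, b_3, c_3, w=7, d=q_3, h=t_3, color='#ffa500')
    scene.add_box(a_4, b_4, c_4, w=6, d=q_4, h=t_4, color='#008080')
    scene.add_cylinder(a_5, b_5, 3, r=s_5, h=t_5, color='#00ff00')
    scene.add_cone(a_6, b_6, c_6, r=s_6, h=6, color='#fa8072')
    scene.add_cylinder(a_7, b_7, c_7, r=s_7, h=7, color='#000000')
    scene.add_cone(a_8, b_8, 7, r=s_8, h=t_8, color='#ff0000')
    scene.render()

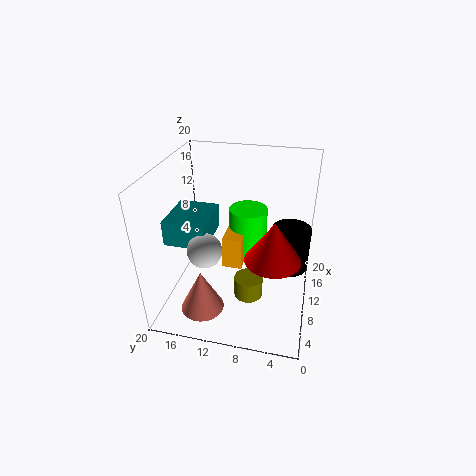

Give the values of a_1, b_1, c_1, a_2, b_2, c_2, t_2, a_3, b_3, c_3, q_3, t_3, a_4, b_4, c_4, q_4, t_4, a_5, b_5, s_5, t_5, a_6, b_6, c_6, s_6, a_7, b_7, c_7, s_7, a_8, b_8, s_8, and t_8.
a_1 = 2; b_1 = 12; c_1 = 13; a_2 = 8; b_2 = 8; c_2 = 2; t_2 = 3; a_3 = 12; b_3 = 10; c_3 = 3; q_3 = 3; t_3 = 5; a_4 = 2; b_4 = 12; c_4 = 13; q_4 = 5; t_4 = 3; a_5 = 17; b_5 = 10; s_5 = 3; t_5 = 8; a_6 = 5; b_6 = 14; c_6 = 1; s_6 = 3; a_7 = 16; b_7 = 3; c_7 = 2; s_7 = 3; a_8 = 10; b_8 = 5; s_8 = 4; t_8 = 6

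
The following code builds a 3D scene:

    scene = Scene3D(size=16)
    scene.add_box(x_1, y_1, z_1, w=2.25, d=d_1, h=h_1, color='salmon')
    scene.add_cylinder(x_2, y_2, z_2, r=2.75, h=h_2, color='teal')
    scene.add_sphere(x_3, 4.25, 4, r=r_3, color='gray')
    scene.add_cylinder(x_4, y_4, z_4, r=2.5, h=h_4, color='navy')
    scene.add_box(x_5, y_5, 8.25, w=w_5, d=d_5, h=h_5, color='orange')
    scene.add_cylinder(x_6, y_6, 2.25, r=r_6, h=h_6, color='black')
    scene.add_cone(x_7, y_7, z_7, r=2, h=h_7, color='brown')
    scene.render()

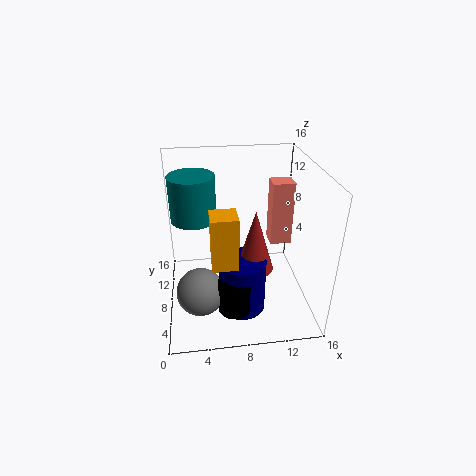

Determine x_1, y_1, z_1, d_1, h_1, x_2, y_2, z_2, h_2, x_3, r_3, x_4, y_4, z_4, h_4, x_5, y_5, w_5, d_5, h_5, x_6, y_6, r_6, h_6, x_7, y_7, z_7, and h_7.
x_1 = 11.25, y_1 = 6.25, z_1 = 8, d_1 = 2, h_1 = 6.75, x_2 = 3.25, y_2 = 12.75, z_2 = 8.25, h_2 = 5.5, x_3 = 3.5, r_3 = 2.5, x_4 = 8, y_4 = 4.75, z_4 = 1.25, h_4 = 6, x_5 = 4.75, y_5 = 1.75, w_5 = 2.5, d_5 = 2.5, h_5 = 5.25, x_6 = 7, y_6 = 3.25, r_6 = 1.75, h_6 = 3.5, x_7 = 9.5, y_7 = 5.75, z_7 = 5.5, h_7 = 6.75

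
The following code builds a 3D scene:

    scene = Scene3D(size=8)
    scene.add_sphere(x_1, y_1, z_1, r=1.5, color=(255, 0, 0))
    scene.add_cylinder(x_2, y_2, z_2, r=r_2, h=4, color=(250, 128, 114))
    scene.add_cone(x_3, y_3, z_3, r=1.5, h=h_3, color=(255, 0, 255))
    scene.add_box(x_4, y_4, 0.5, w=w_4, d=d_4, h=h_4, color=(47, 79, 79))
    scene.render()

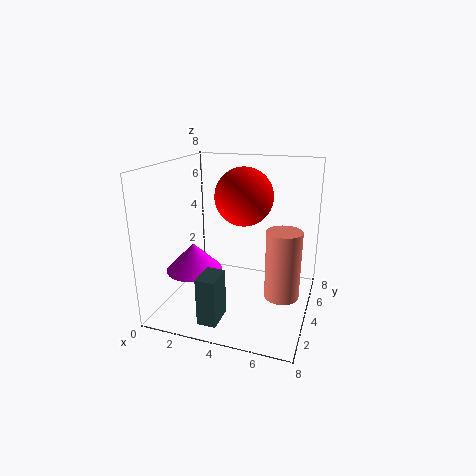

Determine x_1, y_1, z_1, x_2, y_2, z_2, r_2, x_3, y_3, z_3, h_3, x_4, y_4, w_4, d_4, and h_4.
x_1 = 4.5, y_1 = 3.5, z_1 = 6.5, x_2 = 6.5, y_2 = 4.5, z_2 = 0.5, r_2 = 1, x_3 = 2, y_3 = 2.5, z_3 = 2.5, h_3 = 1.5, x_4 = 3, y_4 = 0.5, w_4 = 1, d_4 = 1.5, h_4 = 2.5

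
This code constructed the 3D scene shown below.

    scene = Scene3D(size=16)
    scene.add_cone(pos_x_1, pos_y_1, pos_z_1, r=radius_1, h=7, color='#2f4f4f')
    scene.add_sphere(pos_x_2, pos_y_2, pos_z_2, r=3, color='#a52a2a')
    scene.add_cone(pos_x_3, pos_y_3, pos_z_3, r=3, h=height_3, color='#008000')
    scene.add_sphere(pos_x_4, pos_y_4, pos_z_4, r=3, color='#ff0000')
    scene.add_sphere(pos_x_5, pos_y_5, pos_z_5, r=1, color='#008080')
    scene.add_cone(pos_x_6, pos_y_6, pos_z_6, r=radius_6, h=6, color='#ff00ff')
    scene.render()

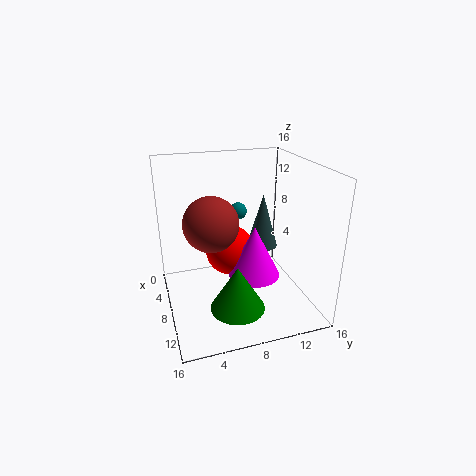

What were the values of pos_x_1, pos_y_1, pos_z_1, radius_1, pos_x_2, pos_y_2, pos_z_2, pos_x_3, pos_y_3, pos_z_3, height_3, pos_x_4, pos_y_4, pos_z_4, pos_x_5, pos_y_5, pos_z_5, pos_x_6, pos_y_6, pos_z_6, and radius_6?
pos_x_1 = 3, pos_y_1 = 13, pos_z_1 = 4, radius_1 = 2, pos_x_2 = 8, pos_y_2 = 5, pos_z_2 = 10, pos_x_3 = 11, pos_y_3 = 7, pos_z_3 = 1, height_3 = 5, pos_x_4 = 5, pos_y_4 = 8, pos_z_4 = 5, pos_x_5 = 5, pos_y_5 = 9, pos_z_5 = 10, pos_x_6 = 8, pos_y_6 = 10, pos_z_6 = 3, radius_6 = 3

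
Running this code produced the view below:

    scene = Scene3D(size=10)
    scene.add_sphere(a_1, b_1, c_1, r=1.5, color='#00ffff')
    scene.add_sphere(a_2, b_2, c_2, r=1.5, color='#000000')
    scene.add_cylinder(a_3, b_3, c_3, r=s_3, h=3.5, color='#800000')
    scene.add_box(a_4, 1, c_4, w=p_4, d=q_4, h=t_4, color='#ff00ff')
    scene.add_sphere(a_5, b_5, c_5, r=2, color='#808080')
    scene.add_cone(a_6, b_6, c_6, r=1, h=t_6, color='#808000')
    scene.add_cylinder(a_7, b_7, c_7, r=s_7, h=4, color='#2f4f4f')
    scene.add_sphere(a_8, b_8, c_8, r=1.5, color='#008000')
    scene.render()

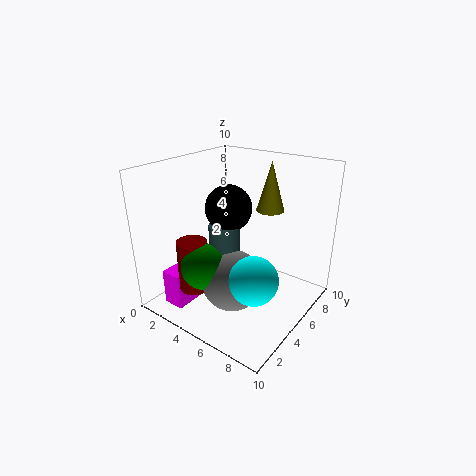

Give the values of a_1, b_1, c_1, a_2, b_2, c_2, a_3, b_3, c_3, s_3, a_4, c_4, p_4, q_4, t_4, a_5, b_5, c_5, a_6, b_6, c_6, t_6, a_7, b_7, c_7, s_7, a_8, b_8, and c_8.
a_1 = 8
b_1 = 2.5
c_1 = 4
a_2 = 5
b_2 = 4
c_2 = 7.5
a_3 = 3.5
b_3 = 2
c_3 = 2
s_3 = 1
a_4 = 1.5
c_4 = 0.5
p_4 = 1.5
q_4 = 3
t_4 = 2.5
a_5 = 6
b_5 = 3
c_5 = 3
a_6 = 6
b_6 = 7.5
c_6 = 6.5
t_6 = 3.5
a_7 = 5
b_7 = 3.5
c_7 = 2.5
s_7 = 1
a_8 = 4.5
b_8 = 2
c_8 = 4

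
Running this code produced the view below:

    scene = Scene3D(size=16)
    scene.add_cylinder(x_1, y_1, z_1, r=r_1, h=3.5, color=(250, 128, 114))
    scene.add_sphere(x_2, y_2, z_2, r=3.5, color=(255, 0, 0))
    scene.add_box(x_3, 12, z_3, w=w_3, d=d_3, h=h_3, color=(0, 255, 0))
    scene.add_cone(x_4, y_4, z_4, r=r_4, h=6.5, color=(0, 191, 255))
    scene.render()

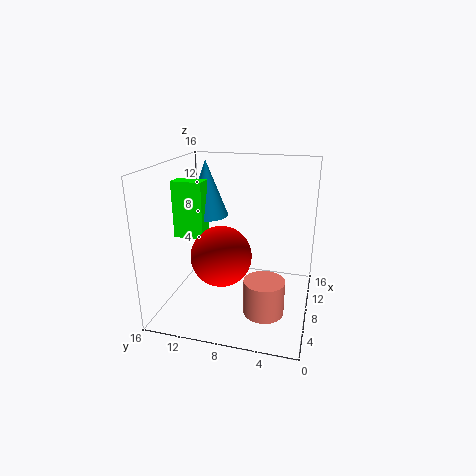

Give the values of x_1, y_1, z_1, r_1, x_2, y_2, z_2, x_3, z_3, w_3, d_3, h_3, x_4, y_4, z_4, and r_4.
x_1 = 3; y_1 = 4; z_1 = 2.5; r_1 = 2; x_2 = 8; y_2 = 10; z_2 = 5.5; x_3 = 7.5; z_3 = 7.5; w_3 = 2; d_3 = 3.5; h_3 = 6.5; x_4 = 10.5; y_4 = 12.5; z_4 = 9.5; r_4 = 2.5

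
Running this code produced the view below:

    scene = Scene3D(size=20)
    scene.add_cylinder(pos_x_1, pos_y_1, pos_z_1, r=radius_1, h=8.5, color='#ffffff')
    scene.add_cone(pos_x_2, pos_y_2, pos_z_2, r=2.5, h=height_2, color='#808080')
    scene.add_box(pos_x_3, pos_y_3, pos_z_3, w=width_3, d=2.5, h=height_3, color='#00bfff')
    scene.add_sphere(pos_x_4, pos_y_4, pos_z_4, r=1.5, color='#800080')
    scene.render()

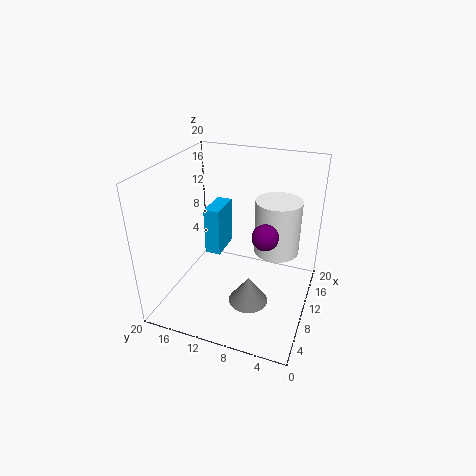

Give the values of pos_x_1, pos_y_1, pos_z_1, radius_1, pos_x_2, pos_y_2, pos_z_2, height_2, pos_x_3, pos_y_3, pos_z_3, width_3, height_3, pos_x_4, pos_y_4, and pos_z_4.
pos_x_1 = 16.5
pos_y_1 = 6
pos_z_1 = 5
radius_1 = 3.5
pos_x_2 = 4.5
pos_y_2 = 6.5
pos_z_2 = 4.5
height_2 = 3.5
pos_x_3 = 13.5
pos_y_3 = 14.5
pos_z_3 = 4
width_3 = 5.5
height_3 = 7.5
pos_x_4 = 4
pos_y_4 = 4.5
pos_z_4 = 14.5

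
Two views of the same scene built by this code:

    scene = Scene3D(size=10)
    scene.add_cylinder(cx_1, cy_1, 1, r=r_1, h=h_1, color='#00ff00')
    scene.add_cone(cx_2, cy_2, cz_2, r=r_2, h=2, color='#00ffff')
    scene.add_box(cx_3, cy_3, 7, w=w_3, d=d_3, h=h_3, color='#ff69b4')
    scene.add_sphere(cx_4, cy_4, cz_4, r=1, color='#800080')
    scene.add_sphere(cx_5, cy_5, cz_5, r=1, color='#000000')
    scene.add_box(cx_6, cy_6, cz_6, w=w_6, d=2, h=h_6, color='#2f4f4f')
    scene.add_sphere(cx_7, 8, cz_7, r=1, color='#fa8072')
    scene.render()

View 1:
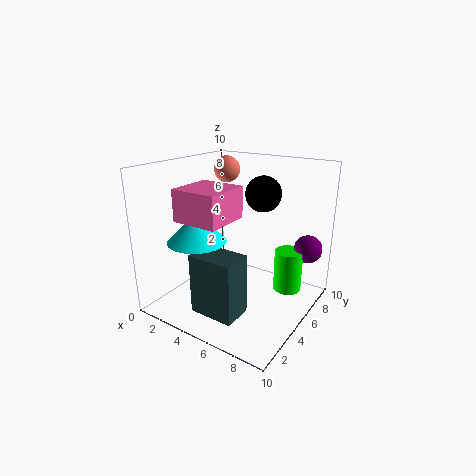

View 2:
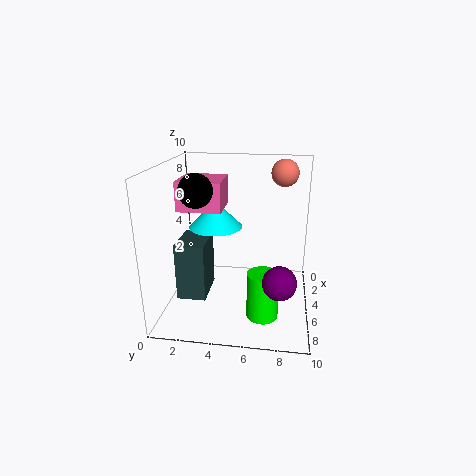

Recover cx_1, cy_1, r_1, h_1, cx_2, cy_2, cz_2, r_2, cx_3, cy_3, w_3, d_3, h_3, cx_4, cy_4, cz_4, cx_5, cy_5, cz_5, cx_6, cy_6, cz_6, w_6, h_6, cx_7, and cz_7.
cx_1 = 8, cy_1 = 7, r_1 = 1, h_1 = 3, cx_2 = 3, cy_2 = 3, cz_2 = 5, r_2 = 2, cx_3 = 3, cy_3 = 1, w_3 = 3, d_3 = 3, h_3 = 2, cx_4 = 9, cy_4 = 8, cz_4 = 4, cx_5 = 8, cy_5 = 3, cz_5 = 9, cx_6 = 4, cy_6 = 1, cz_6 = 1, w_6 = 3, h_6 = 4, cx_7 = 2, cz_7 = 9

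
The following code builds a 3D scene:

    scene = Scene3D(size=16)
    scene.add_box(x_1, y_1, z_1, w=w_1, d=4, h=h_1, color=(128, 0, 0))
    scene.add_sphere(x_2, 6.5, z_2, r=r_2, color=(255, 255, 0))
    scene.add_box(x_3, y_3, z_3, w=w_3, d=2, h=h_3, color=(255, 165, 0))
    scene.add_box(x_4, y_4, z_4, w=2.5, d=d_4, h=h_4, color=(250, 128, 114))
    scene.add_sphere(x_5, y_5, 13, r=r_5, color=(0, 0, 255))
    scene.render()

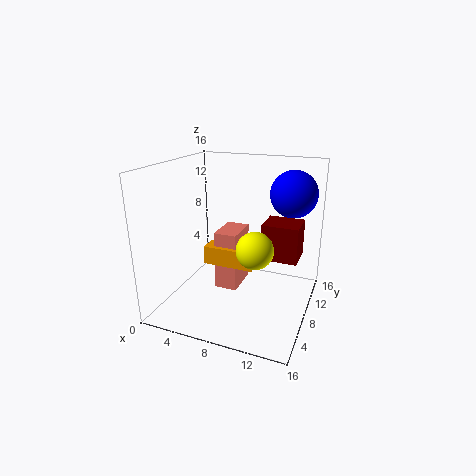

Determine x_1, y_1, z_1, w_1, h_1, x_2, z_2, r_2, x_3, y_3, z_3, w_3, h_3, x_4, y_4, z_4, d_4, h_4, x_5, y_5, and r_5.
x_1 = 9.5
y_1 = 11.5
z_1 = 4
w_1 = 4.5
h_1 = 4.5
x_2 = 10.5
z_2 = 7.5
r_2 = 2
x_3 = 5
y_3 = 5.5
z_3 = 5.5
w_3 = 5.5
h_3 = 2
x_4 = 6
y_4 = 6
z_4 = 2.5
d_4 = 4
h_4 = 6.5
x_5 = 13.5
y_5 = 10
r_5 = 2.5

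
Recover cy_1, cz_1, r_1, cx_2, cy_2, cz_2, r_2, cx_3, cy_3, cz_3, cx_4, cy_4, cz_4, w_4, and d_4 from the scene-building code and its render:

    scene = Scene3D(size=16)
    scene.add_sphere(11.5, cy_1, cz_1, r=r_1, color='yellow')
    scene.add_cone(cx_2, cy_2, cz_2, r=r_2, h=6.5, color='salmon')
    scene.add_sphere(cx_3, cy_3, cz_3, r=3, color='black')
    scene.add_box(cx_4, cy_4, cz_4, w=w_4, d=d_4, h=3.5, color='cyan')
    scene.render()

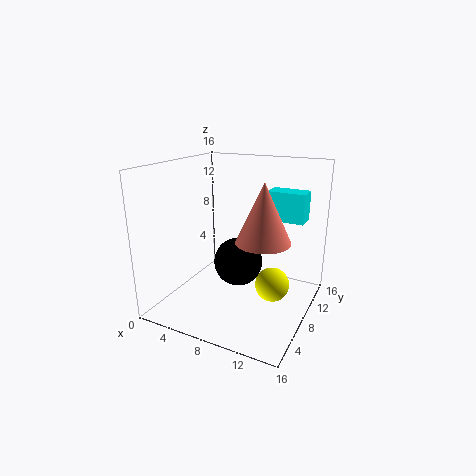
cy_1 = 10
cz_1 = 2
r_1 = 2
cx_2 = 11
cy_2 = 8
cz_2 = 8
r_2 = 3
cx_3 = 6.5
cy_3 = 11
cz_3 = 3.5
cx_4 = 9.5
cy_4 = 12.5
cz_4 = 9
w_4 = 4.5
d_4 = 2.5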